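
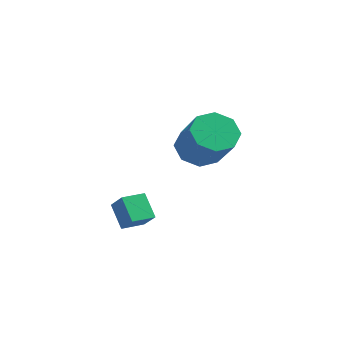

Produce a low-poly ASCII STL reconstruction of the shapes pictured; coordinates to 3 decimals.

solid 
facet normal -0.646 0.329 -0.689
outer loop
vertex -2.673 1.454 -2.103
vertex -3.446 1.285 -1.459
vertex -2.832 2.075 -1.657
endloop
endfacet
facet normal 0.735 0.509 -0.447
outer loop
vertex -2.673 1.454 -2.103
vertex -2.832 2.075 -1.657
vertex -1.322 0.765 -0.666
endloop
endfacet
facet normal 0.735 0.510 -0.447
outer loop
vertex -1.322 0.765 -0.666
vertex -2.832 2.075 -1.657
vertex -1.48 1.385 -0.219
endloop
endfacet
facet normal 0.647 -0.331 0.687
outer loop
vertex -1.322 0.765 -0.666
vertex -1.48 1.385 -0.219
vertex -2.094 0.595 -0.021
endloop
endfacet
facet normal -0.647 0.331 -0.687
outer loop
vertex -2.832 2.075 -1.657
vertex -3.446 1.285 -1.459
vertex -3.349 2.233 -1.094
endloop
endfacet
facet normal 0.377 0.922 0.088
outer loop
vertex -2.832 2.075 -1.657
vertex -3.349 2.233 -1.094
vertex -1.48 1.385 -0.219
endloop
endfacet
facet normal 0.377 0.922 0.088
outer loop
vertex -1.48 1.385 -0.219
vertex -3.349 2.233 -1.094
vertex -1.998 1.543 0.343
endloop
endfacet
facet normal 0.646 -0.330 0.688
outer loop
vertex -1.48 1.385 -0.219
vertex -1.998 1.543 0.343
vertex -2.094 0.595 -0.021
endloop
endfacet
facet normal -0.646 0.331 -0.688
outer loop
vertex -3.349 2.233 -1.094
vertex -3.446 1.285 -1.459
vertex -3.924 1.835 -0.745
endloop
endfacet
facet normal -0.203 0.795 0.572
outer loop
vertex -3.349 2.233 -1.094
vertex -3.924 1.835 -0.745
vertex -1.998 1.543 0.343
endloop
endfacet
facet normal -0.202 0.795 0.572
outer loop
vertex -1.998 1.543 0.343
vertex -3.924 1.835 -0.745
vertex -2.572 1.146 0.692
endloop
endfacet
facet normal 0.646 -0.330 0.688
outer loop
vertex -1.998 1.543 0.343
vertex -2.572 1.146 0.692
vertex -2.094 0.595 -0.021
endloop
endfacet
facet normal -0.647 0.330 -0.687
outer loop
vertex -3.924 1.835 -0.745
vertex -3.446 1.285 -1.459
vertex -4.218 1.115 -0.814
endloop
endfacet
facet normal -0.663 0.202 0.721
outer loop
vertex -3.924 1.835 -0.745
vertex -4.218 1.115 -0.814
vertex -2.572 1.146 0.692
endloop
endfacet
facet normal -0.663 0.203 0.721
outer loop
vertex -2.572 1.146 0.692
vertex -4.218 1.115 -0.814
vertex -2.867 0.426 0.623
endloop
endfacet
facet normal 0.646 -0.331 0.688
outer loop
vertex -2.572 1.146 0.692
vertex -2.867 0.426 0.623
vertex -2.094 0.595 -0.021
endloop
endfacet
facet normal -0.647 0.331 -0.687
outer loop
vertex -4.218 1.115 -0.814
vertex -3.446 1.285 -1.459
vertex -4.06 0.495 -1.261
endloop
endfacet
facet normal -0.735 -0.510 0.447
outer loop
vertex -4.218 1.115 -0.814
vertex -4.06 0.495 -1.261
vertex -2.867 0.426 0.623
endloop
endfacet
facet normal -0.735 -0.509 0.447
outer loop
vertex -2.867 0.426 0.623
vertex -4.06 0.495 -1.261
vertex -2.708 -0.195 0.177
endloop
endfacet
facet normal 0.646 -0.329 0.689
outer loop
vertex -2.867 0.426 0.623
vertex -2.708 -0.195 0.177
vertex -2.094 0.595 -0.021
endloop
endfacet
facet normal -0.646 0.330 -0.688
outer loop
vertex -4.06 0.495 -1.261
vertex -3.446 1.285 -1.459
vertex -3.542 0.337 -1.823
endloop
endfacet
facet normal -0.377 -0.922 -0.088
outer loop
vertex -4.06 0.495 -1.261
vertex -3.542 0.337 -1.823
vertex -2.708 -0.195 0.177
endloop
endfacet
facet normal -0.377 -0.922 -0.088
outer loop
vertex -2.708 -0.195 0.177
vertex -3.542 0.337 -1.823
vertex -2.191 -0.353 -0.386
endloop
endfacet
facet normal 0.647 -0.331 0.687
outer loop
vertex -2.708 -0.195 0.177
vertex -2.191 -0.353 -0.386
vertex -2.094 0.595 -0.021
endloop
endfacet
facet normal -0.646 0.330 -0.688
outer loop
vertex -3.542 0.337 -1.823
vertex -3.446 1.285 -1.459
vertex -2.968 0.734 -2.172
endloop
endfacet
facet normal 0.202 -0.795 -0.572
outer loop
vertex -3.542 0.337 -1.823
vertex -2.968 0.734 -2.172
vertex -2.191 -0.353 -0.386
endloop
endfacet
facet normal 0.203 -0.795 -0.572
outer loop
vertex -2.191 -0.353 -0.386
vertex -2.968 0.734 -2.172
vertex -1.616 0.045 -0.735
endloop
endfacet
facet normal 0.646 -0.331 0.688
outer loop
vertex -2.191 -0.353 -0.386
vertex -1.616 0.045 -0.735
vertex -2.094 0.595 -0.021
endloop
endfacet
facet normal -0.646 0.331 -0.688
outer loop
vertex -2.968 0.734 -2.172
vertex -3.446 1.285 -1.459
vertex -2.673 1.454 -2.103
endloop
endfacet
facet normal 0.663 -0.203 -0.721
outer loop
vertex -2.968 0.734 -2.172
vertex -2.673 1.454 -2.103
vertex -1.616 0.045 -0.735
endloop
endfacet
facet normal 0.663 -0.202 -0.721
outer loop
vertex -1.616 0.045 -0.735
vertex -2.673 1.454 -2.103
vertex -1.322 0.765 -0.666
endloop
endfacet
facet normal 0.647 -0.330 0.687
outer loop
vertex -1.616 0.045 -0.735
vertex -1.322 0.765 -0.666
vertex -2.094 0.595 -0.021
endloop
endfacet
facet normal -0.622 0.233 0.747
outer loop
vertex -2.949 -3.754 -2.173
vertex -2.627 -2.85 -2.187
vertex -3.72 -3.49 -2.897
endloop
endfacet
facet normal -0.336 -0.942 0.014
outer loop
vertex -2.973 -3.77 -3.793
vertex -2.949 -3.754 -2.173
vertex -3.72 -3.49 -2.897
endloop
endfacet
facet normal -0.622 0.234 0.747
outer loop
vertex -3.72 -3.49 -2.897
vertex -2.627 -2.85 -2.187
vertex -3.397 -2.586 -2.911
endloop
endfacet
facet normal -0.707 0.242 -0.665
outer loop
vertex -3.397 -2.586 -2.911
vertex -2.973 -3.77 -3.793
vertex -3.72 -3.49 -2.897
endloop
endfacet
facet normal 0.707 -0.241 0.665
outer loop
vertex -2.949 -3.754 -2.173
vertex -1.88 -3.13 -3.083
vertex -2.627 -2.85 -2.187
endloop
endfacet
facet normal -0.336 -0.942 0.014
outer loop
vertex -2.203 -4.034 -3.069
vertex -2.949 -3.754 -2.173
vertex -2.973 -3.77 -3.793
endloop
endfacet
facet normal 0.707 -0.242 0.664
outer loop
vertex -2.203 -4.034 -3.069
vertex -1.88 -3.13 -3.083
vertex -2.949 -3.754 -2.173
endloop
endfacet
facet normal 0.336 0.942 -0.014
outer loop
vertex -2.627 -2.85 -2.187
vertex -1.88 -3.13 -3.083
vertex -3.397 -2.586 -2.911
endloop
endfacet
facet normal -0.707 0.242 -0.664
outer loop
vertex -2.651 -2.866 -3.807
vertex -2.973 -3.77 -3.793
vertex -3.397 -2.586 -2.911
endloop
endfacet
facet normal 0.336 0.942 -0.014
outer loop
vertex -3.397 -2.586 -2.911
vertex -1.88 -3.13 -3.083
vertex -2.651 -2.866 -3.807
endloop
endfacet
facet normal 0.622 -0.233 -0.747
outer loop
vertex -2.651 -2.866 -3.807
vertex -2.203 -4.034 -3.069
vertex -2.973 -3.77 -3.793
endloop
endfacet
facet normal 0.622 -0.234 -0.747
outer loop
vertex -1.88 -3.13 -3.083
vertex -2.203 -4.034 -3.069
vertex -2.651 -2.866 -3.807
endloop
endfacet

endsolid


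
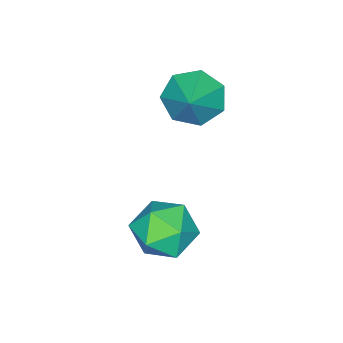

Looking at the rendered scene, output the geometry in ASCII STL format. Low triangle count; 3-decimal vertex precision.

solid 
facet normal -0.713 -0.390 -0.583
outer loop
vertex 1.6 2.264 3.591
vertex 1.193 2.952 3.629
vertex 1.748 2.73 3.098
endloop
endfacet
facet normal 0.943 -0.332 -0.031
outer loop
vertex 1.6 2.264 3.591
vertex 1.748 2.73 3.098
vertex 2.027 3.408 4.311
endloop
endfacet
facet normal -0.713 -0.390 -0.583
outer loop
vertex 1.748 2.73 3.098
vertex 1.193 2.952 3.629
vertex 1.478 3.363 3.005
endloop
endfacet
facet normal 0.871 0.316 -0.377
outer loop
vertex 1.748 2.73 3.098
vertex 1.478 3.363 3.005
vertex 2.027 3.408 4.311
endloop
endfacet
facet normal -0.713 -0.390 -0.583
outer loop
vertex 1.478 3.363 3.005
vertex 1.193 2.952 3.629
vertex 0.993 3.686 3.382
endloop
endfacet
facet normal 0.424 0.881 -0.209
outer loop
vertex 1.478 3.363 3.005
vertex 0.993 3.686 3.382
vertex 2.027 3.408 4.311
endloop
endfacet
facet normal -0.713 -0.390 -0.582
outer loop
vertex 0.993 3.686 3.382
vertex 1.193 2.952 3.629
vertex 0.659 3.457 3.945
endloop
endfacet
facet normal -0.059 0.936 0.346
outer loop
vertex 0.993 3.686 3.382
vertex 0.659 3.457 3.945
vertex 2.027 3.408 4.311
endloop
endfacet
facet normal -0.713 -0.389 -0.583
outer loop
vertex 0.659 3.457 3.945
vertex 1.193 2.952 3.629
vertex 0.726 2.847 4.27
endloop
endfacet
facet normal -0.217 0.440 0.871
outer loop
vertex 0.659 3.457 3.945
vertex 0.726 2.847 4.27
vertex 2.027 3.408 4.311
endloop
endfacet
facet normal -0.713 -0.390 -0.583
outer loop
vertex 0.726 2.847 4.27
vertex 1.193 2.952 3.629
vertex 1.145 2.316 4.113
endloop
endfacet
facet normal 0.069 -0.232 0.970
outer loop
vertex 0.726 2.847 4.27
vertex 1.145 2.316 4.113
vertex 2.027 3.408 4.311
endloop
endfacet
facet normal -0.713 -0.390 -0.583
outer loop
vertex 1.145 2.316 4.113
vertex 1.193 2.952 3.629
vertex 1.6 2.264 3.591
endloop
endfacet
facet normal 0.586 -0.577 0.569
outer loop
vertex 1.145 2.316 4.113
vertex 1.6 2.264 3.591
vertex 2.027 3.408 4.311
endloop
endfacet
facet normal -0.885 0.424 0.190
outer loop
vertex 3.317 4.609 1.117
vertex 2.928 3.832 1.04
vertex 3.222 4.098 1.817
endloop
endfacet
facet normal -0.359 0.776 0.518
outer loop
vertex 3.317 4.609 1.117
vertex 3.222 4.098 1.817
vertex 3.97 4.529 1.69
endloop
endfacet
facet normal 0.104 0.994 0.021
outer loop
vertex 3.317 4.609 1.117
vertex 3.97 4.529 1.69
vertex 4.139 4.529 0.834
endloop
endfacet
facet normal -0.136 0.777 -0.615
outer loop
vertex 3.317 4.609 1.117
vertex 4.139 4.529 0.834
vertex 3.495 4.098 0.432
endloop
endfacet
facet normal -0.747 0.425 -0.511
outer loop
vertex 3.317 4.609 1.117
vertex 3.495 4.098 0.432
vertex 2.928 3.832 1.04
endloop
endfacet
facet normal -0.022 0.318 0.948
outer loop
vertex 3.97 4.529 1.69
vertex 3.222 4.098 1.817
vertex 3.985 3.702 1.968
endloop
endfacet
facet normal -0.873 -0.252 0.417
outer loop
vertex 3.222 4.098 1.817
vertex 2.928 3.832 1.04
vertex 3.341 3.271 1.566
endloop
endfacet
facet normal -0.650 -0.253 -0.717
outer loop
vertex 2.928 3.832 1.04
vertex 3.495 4.098 0.432
vertex 3.51 3.271 0.71
endloop
endfacet
facet normal 0.340 0.318 -0.885
outer loop
vertex 3.495 4.098 0.432
vertex 4.139 4.529 0.834
vertex 4.258 3.702 0.583
endloop
endfacet
facet normal 0.728 0.671 0.144
outer loop
vertex 4.139 4.529 0.834
vertex 3.97 4.529 1.69
vertex 4.552 3.968 1.36
endloop
endfacet
facet normal 0.136 -0.777 0.615
outer loop
vertex 4.163 3.191 1.283
vertex 3.985 3.702 1.968
vertex 3.341 3.271 1.566
endloop
endfacet
facet normal -0.104 -0.994 -0.021
outer loop
vertex 4.163 3.191 1.283
vertex 3.341 3.271 1.566
vertex 3.51 3.271 0.71
endloop
endfacet
facet normal 0.359 -0.776 -0.518
outer loop
vertex 4.163 3.191 1.283
vertex 3.51 3.271 0.71
vertex 4.258 3.702 0.583
endloop
endfacet
facet normal 0.885 -0.424 -0.190
outer loop
vertex 4.163 3.191 1.283
vertex 4.258 3.702 0.583
vertex 4.552 3.968 1.36
endloop
endfacet
facet normal 0.747 -0.425 0.511
outer loop
vertex 4.163 3.191 1.283
vertex 4.552 3.968 1.36
vertex 3.985 3.702 1.968
endloop
endfacet
facet normal -0.340 -0.318 0.885
outer loop
vertex 3.341 3.271 1.566
vertex 3.985 3.702 1.968
vertex 3.222 4.098 1.817
endloop
endfacet
facet normal -0.728 -0.671 -0.144
outer loop
vertex 3.51 3.271 0.71
vertex 3.341 3.271 1.566
vertex 2.928 3.832 1.04
endloop
endfacet
facet normal 0.022 -0.318 -0.948
outer loop
vertex 4.258 3.702 0.583
vertex 3.51 3.271 0.71
vertex 3.495 4.098 0.432
endloop
endfacet
facet normal 0.873 0.252 -0.417
outer loop
vertex 4.552 3.968 1.36
vertex 4.258 3.702 0.583
vertex 4.139 4.529 0.834
endloop
endfacet
facet normal 0.650 0.253 0.717
outer loop
vertex 3.985 3.702 1.968
vertex 4.552 3.968 1.36
vertex 3.97 4.529 1.69
endloop
endfacet

endsolid


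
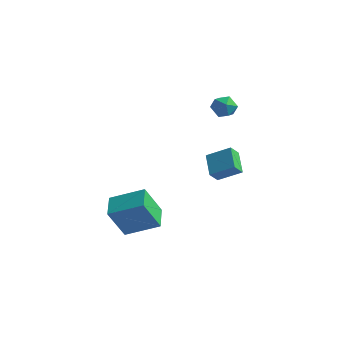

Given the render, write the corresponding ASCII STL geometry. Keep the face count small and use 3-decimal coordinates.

solid 
facet normal -0.794 -0.373 -0.480
outer loop
vertex -1.711 2.189 -0.64
vertex -1.624 2.829 -1.281
vertex -0.751 1.221 -1.477
endloop
endfacet
facet normal -0.095 -0.703 0.705
outer loop
vertex 0.504 1.811 -0.719
vertex -1.711 2.189 -0.64
vertex -0.751 1.221 -1.477
endloop
endfacet
facet normal -0.794 -0.373 -0.480
outer loop
vertex -0.751 1.221 -1.477
vertex -1.624 2.829 -1.281
vertex -0.664 1.861 -2.118
endloop
endfacet
facet normal 0.600 -0.605 -0.523
outer loop
vertex -0.664 1.861 -2.118
vertex 0.504 1.811 -0.719
vertex -0.751 1.221 -1.477
endloop
endfacet
facet normal -0.600 0.605 0.523
outer loop
vertex -1.711 2.189 -0.64
vertex -0.369 3.419 -0.523
vertex -1.624 2.829 -1.281
endloop
endfacet
facet normal -0.095 -0.703 0.705
outer loop
vertex -0.456 2.779 0.118
vertex -1.711 2.189 -0.64
vertex 0.504 1.811 -0.719
endloop
endfacet
facet normal -0.600 0.605 0.523
outer loop
vertex -0.456 2.779 0.118
vertex -0.369 3.419 -0.523
vertex -1.711 2.189 -0.64
endloop
endfacet
facet normal 0.095 0.703 -0.705
outer loop
vertex -1.624 2.829 -1.281
vertex -0.369 3.419 -0.523
vertex -0.664 1.861 -2.118
endloop
endfacet
facet normal 0.600 -0.605 -0.523
outer loop
vertex 0.591 2.451 -1.36
vertex 0.504 1.811 -0.719
vertex -0.664 1.861 -2.118
endloop
endfacet
facet normal 0.095 0.703 -0.705
outer loop
vertex -0.664 1.861 -2.118
vertex -0.369 3.419 -0.523
vertex 0.591 2.451 -1.36
endloop
endfacet
facet normal 0.794 0.373 0.480
outer loop
vertex 0.591 2.451 -1.36
vertex -0.456 2.779 0.118
vertex 0.504 1.811 -0.719
endloop
endfacet
facet normal 0.794 0.373 0.480
outer loop
vertex -0.369 3.419 -0.523
vertex -0.456 2.779 0.118
vertex 0.591 2.451 -1.36
endloop
endfacet
facet normal -0.811 -0.432 -0.394
outer loop
vertex -3.91 -3.776 -3.422
vertex -4.784 -2.536 -2.984
vertex -3.499 -2.814 -5.324
endloop
endfacet
facet normal 0.554 -0.785 -0.277
outer loop
vertex -1.756 -1.884 -4.476
vertex -3.91 -3.776 -3.422
vertex -3.499 -2.814 -5.324
endloop
endfacet
facet normal -0.811 -0.433 -0.394
outer loop
vertex -3.499 -2.814 -5.324
vertex -4.784 -2.536 -2.984
vertex -4.374 -1.574 -4.885
endloop
endfacet
facet normal 0.189 0.444 -0.876
outer loop
vertex -4.374 -1.574 -4.885
vertex -1.756 -1.884 -4.476
vertex -3.499 -2.814 -5.324
endloop
endfacet
facet normal -0.190 -0.443 0.876
outer loop
vertex -3.91 -3.776 -3.422
vertex -3.041 -1.606 -2.136
vertex -4.784 -2.536 -2.984
endloop
endfacet
facet normal 0.554 -0.785 -0.278
outer loop
vertex -2.166 -2.846 -2.575
vertex -3.91 -3.776 -3.422
vertex -1.756 -1.884 -4.476
endloop
endfacet
facet normal -0.189 -0.444 0.876
outer loop
vertex -2.166 -2.846 -2.575
vertex -3.041 -1.606 -2.136
vertex -3.91 -3.776 -3.422
endloop
endfacet
facet normal -0.554 0.785 0.278
outer loop
vertex -4.784 -2.536 -2.984
vertex -3.041 -1.606 -2.136
vertex -4.374 -1.574 -4.885
endloop
endfacet
facet normal 0.189 0.443 -0.876
outer loop
vertex -2.63 -0.644 -4.038
vertex -1.756 -1.884 -4.476
vertex -4.374 -1.574 -4.885
endloop
endfacet
facet normal -0.554 0.785 0.278
outer loop
vertex -4.374 -1.574 -4.885
vertex -3.041 -1.606 -2.136
vertex -2.63 -0.644 -4.038
endloop
endfacet
facet normal 0.811 0.433 0.394
outer loop
vertex -2.63 -0.644 -4.038
vertex -2.166 -2.846 -2.575
vertex -1.756 -1.884 -4.476
endloop
endfacet
facet normal 0.811 0.433 0.394
outer loop
vertex -3.041 -1.606 -2.136
vertex -2.166 -2.846 -2.575
vertex -2.63 -0.644 -4.038
endloop
endfacet
facet normal -0.943 0.315 -0.109
outer loop
vertex -1.497 3.373 2.624
vertex -1.776 2.651 2.953
vertex -1.615 3.307 3.455
endloop
endfacet
facet normal -0.502 0.865 -0.003
outer loop
vertex -1.497 3.373 2.624
vertex -1.615 3.307 3.455
vertex -0.934 3.701 3.157
endloop
endfacet
facet normal -0.008 0.855 -0.518
outer loop
vertex -1.497 3.373 2.624
vertex -0.934 3.701 3.157
vertex -0.674 3.288 2.471
endloop
endfacet
facet normal -0.145 0.298 -0.944
outer loop
vertex -1.497 3.373 2.624
vertex -0.674 3.288 2.471
vertex -1.195 2.639 2.346
endloop
endfacet
facet normal -0.722 -0.036 -0.691
outer loop
vertex -1.497 3.373 2.624
vertex -1.195 2.639 2.346
vertex -1.776 2.651 2.953
endloop
endfacet
facet normal -0.170 0.764 0.623
outer loop
vertex -0.934 3.701 3.157
vertex -1.615 3.307 3.455
vertex -0.865 3.181 3.814
endloop
endfacet
facet normal -0.885 -0.126 0.448
outer loop
vertex -1.615 3.307 3.455
vertex -1.776 2.651 2.953
vertex -1.386 2.532 3.689
endloop
endfacet
facet normal -0.528 -0.692 -0.492
outer loop
vertex -1.776 2.651 2.953
vertex -1.195 2.639 2.346
vertex -1.126 2.119 3.003
endloop
endfacet
facet normal 0.406 -0.152 -0.901
outer loop
vertex -1.195 2.639 2.346
vertex -0.674 3.288 2.471
vertex -0.445 2.513 2.705
endloop
endfacet
facet normal 0.629 0.748 -0.212
outer loop
vertex -0.674 3.288 2.471
vertex -0.934 3.701 3.157
vertex -0.284 3.169 3.207
endloop
endfacet
facet normal 0.145 -0.298 0.944
outer loop
vertex -0.563 2.447 3.536
vertex -0.865 3.181 3.814
vertex -1.386 2.532 3.689
endloop
endfacet
facet normal 0.008 -0.855 0.518
outer loop
vertex -0.563 2.447 3.536
vertex -1.386 2.532 3.689
vertex -1.126 2.119 3.003
endloop
endfacet
facet normal 0.502 -0.865 0.003
outer loop
vertex -0.563 2.447 3.536
vertex -1.126 2.119 3.003
vertex -0.445 2.513 2.705
endloop
endfacet
facet normal 0.943 -0.315 0.109
outer loop
vertex -0.563 2.447 3.536
vertex -0.445 2.513 2.705
vertex -0.284 3.169 3.207
endloop
endfacet
facet normal 0.722 0.036 0.691
outer loop
vertex -0.563 2.447 3.536
vertex -0.284 3.169 3.207
vertex -0.865 3.181 3.814
endloop
endfacet
facet normal -0.406 0.152 0.901
outer loop
vertex -1.386 2.532 3.689
vertex -0.865 3.181 3.814
vertex -1.615 3.307 3.455
endloop
endfacet
facet normal -0.629 -0.748 0.212
outer loop
vertex -1.126 2.119 3.003
vertex -1.386 2.532 3.689
vertex -1.776 2.651 2.953
endloop
endfacet
facet normal 0.170 -0.764 -0.623
outer loop
vertex -0.445 2.513 2.705
vertex -1.126 2.119 3.003
vertex -1.195 2.639 2.346
endloop
endfacet
facet normal 0.885 0.126 -0.448
outer loop
vertex -0.284 3.169 3.207
vertex -0.445 2.513 2.705
vertex -0.674 3.288 2.471
endloop
endfacet
facet normal 0.528 0.692 0.492
outer loop
vertex -0.865 3.181 3.814
vertex -0.284 3.169 3.207
vertex -0.934 3.701 3.157
endloop
endfacet

endsolid


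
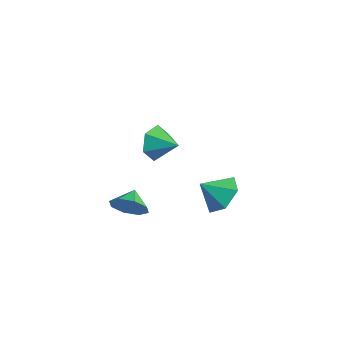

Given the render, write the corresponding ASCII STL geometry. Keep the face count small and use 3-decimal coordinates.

solid 
facet normal -0.905 -0.283 -0.318
outer loop
vertex 2.716 -1.421 0.908
vertex 2.333 -1.024 1.645
vertex 2.453 -0.54 0.871
endloop
endfacet
facet normal 0.757 0.200 -0.623
outer loop
vertex 2.716 -1.421 0.908
vertex 2.453 -0.54 0.871
vertex 3.447 -0.676 2.035
endloop
endfacet
facet normal -0.905 -0.283 -0.317
outer loop
vertex 2.453 -0.54 0.871
vertex 2.333 -1.024 1.645
vertex 2.071 -0.143 1.608
endloop
endfacet
facet normal 0.417 0.873 -0.254
outer loop
vertex 2.453 -0.54 0.871
vertex 2.071 -0.143 1.608
vertex 3.447 -0.676 2.035
endloop
endfacet
facet normal -0.905 -0.283 -0.317
outer loop
vertex 2.071 -0.143 1.608
vertex 2.333 -1.024 1.645
vertex 1.951 -0.626 2.381
endloop
endfacet
facet normal 0.153 0.827 0.541
outer loop
vertex 2.071 -0.143 1.608
vertex 1.951 -0.626 2.381
vertex 3.447 -0.676 2.035
endloop
endfacet
facet normal -0.905 -0.283 -0.317
outer loop
vertex 1.951 -0.626 2.381
vertex 2.333 -1.024 1.645
vertex 2.213 -1.507 2.418
endloop
endfacet
facet normal 0.227 0.108 0.968
outer loop
vertex 1.951 -0.626 2.381
vertex 2.213 -1.507 2.418
vertex 3.447 -0.676 2.035
endloop
endfacet
facet normal -0.905 -0.283 -0.317
outer loop
vertex 2.213 -1.507 2.418
vertex 2.333 -1.024 1.645
vertex 2.595 -1.905 1.682
endloop
endfacet
facet normal 0.567 -0.565 0.600
outer loop
vertex 2.213 -1.507 2.418
vertex 2.595 -1.905 1.682
vertex 3.447 -0.676 2.035
endloop
endfacet
facet normal -0.905 -0.282 -0.318
outer loop
vertex 2.595 -1.905 1.682
vertex 2.333 -1.024 1.645
vertex 2.716 -1.421 0.908
endloop
endfacet
facet normal 0.831 -0.520 -0.195
outer loop
vertex 2.595 -1.905 1.682
vertex 2.716 -1.421 0.908
vertex 3.447 -0.676 2.035
endloop
endfacet
facet normal 0.392 0.640 -0.661
outer loop
vertex 3.654 2.448 -2.559
vertex 2.879 2.192 -3.266
vertex 2.728 3.004 -2.57
endloop
endfacet
facet normal 0.046 0.096 0.994
outer loop
vertex 3.654 2.448 -2.559
vertex 2.728 3.004 -2.57
vertex 2.361 1.348 -2.394
endloop
endfacet
facet normal 0.392 0.640 -0.661
outer loop
vertex 2.728 3.004 -2.57
vertex 2.879 2.192 -3.266
vertex 1.953 2.748 -3.277
endloop
endfacet
facet normal -0.696 0.227 0.681
outer loop
vertex 2.728 3.004 -2.57
vertex 1.953 2.748 -3.277
vertex 2.361 1.348 -2.394
endloop
endfacet
facet normal 0.392 0.640 -0.661
outer loop
vertex 1.953 2.748 -3.277
vertex 2.879 2.192 -3.266
vertex 2.104 1.936 -3.974
endloop
endfacet
facet normal -0.969 -0.239 0.069
outer loop
vertex 1.953 2.748 -3.277
vertex 2.104 1.936 -3.974
vertex 2.361 1.348 -2.394
endloop
endfacet
facet normal 0.392 0.641 -0.660
outer loop
vertex 2.104 1.936 -3.974
vertex 2.879 2.192 -3.266
vertex 3.03 1.381 -3.963
endloop
endfacet
facet normal -0.498 -0.836 -0.230
outer loop
vertex 2.104 1.936 -3.974
vertex 3.03 1.381 -3.963
vertex 2.361 1.348 -2.394
endloop
endfacet
facet normal 0.392 0.641 -0.660
outer loop
vertex 3.03 1.381 -3.963
vertex 2.879 2.192 -3.266
vertex 3.805 1.637 -3.255
endloop
endfacet
facet normal 0.243 -0.966 0.083
outer loop
vertex 3.03 1.381 -3.963
vertex 3.805 1.637 -3.255
vertex 2.361 1.348 -2.394
endloop
endfacet
facet normal 0.392 0.640 -0.661
outer loop
vertex 3.805 1.637 -3.255
vertex 2.879 2.192 -3.266
vertex 3.654 2.448 -2.559
endloop
endfacet
facet normal 0.515 -0.501 0.696
outer loop
vertex 3.805 1.637 -3.255
vertex 3.654 2.448 -2.559
vertex 2.361 1.348 -2.394
endloop
endfacet
facet normal 0.545 -0.735 -0.404
outer loop
vertex 0.883 -1.125 -3.306
vertex 0.378 -1.065 -4.096
vertex 1.163 -0.659 -3.776
endloop
endfacet
facet normal 0.212 0.628 0.749
outer loop
vertex 0.883 -1.125 -3.306
vertex 1.163 -0.659 -3.776
vertex -0.178 -0.315 -3.684
endloop
endfacet
facet normal 0.545 -0.735 -0.404
outer loop
vertex 1.163 -0.659 -3.776
vertex 0.378 -1.065 -4.096
vertex 0.983 -0.431 -4.434
endloop
endfacet
facet normal 0.257 0.933 0.253
outer loop
vertex 1.163 -0.659 -3.776
vertex 0.983 -0.431 -4.434
vertex -0.178 -0.315 -3.684
endloop
endfacet
facet normal 0.545 -0.735 -0.404
outer loop
vertex 0.983 -0.431 -4.434
vertex 0.378 -1.065 -4.096
vertex 0.449 -0.574 -4.894
endloop
endfacet
facet normal -0.056 0.970 -0.237
outer loop
vertex 0.983 -0.431 -4.434
vertex 0.449 -0.574 -4.894
vertex -0.178 -0.315 -3.684
endloop
endfacet
facet normal 0.544 -0.735 -0.404
outer loop
vertex 0.449 -0.574 -4.894
vertex 0.378 -1.065 -4.096
vertex -0.127 -1.005 -4.886
endloop
endfacet
facet normal -0.543 0.718 -0.435
outer loop
vertex 0.449 -0.574 -4.894
vertex -0.127 -1.005 -4.886
vertex -0.178 -0.315 -3.684
endloop
endfacet
facet normal 0.544 -0.735 -0.404
outer loop
vertex -0.127 -1.005 -4.886
vertex 0.378 -1.065 -4.096
vertex -0.408 -1.471 -4.416
endloop
endfacet
facet normal -0.918 0.326 -0.226
outer loop
vertex -0.127 -1.005 -4.886
vertex -0.408 -1.471 -4.416
vertex -0.178 -0.315 -3.684
endloop
endfacet
facet normal 0.544 -0.735 -0.404
outer loop
vertex -0.408 -1.471 -4.416
vertex 0.378 -1.065 -4.096
vertex -0.228 -1.699 -3.758
endloop
endfacet
facet normal -0.963 0.020 0.270
outer loop
vertex -0.408 -1.471 -4.416
vertex -0.228 -1.699 -3.758
vertex -0.178 -0.315 -3.684
endloop
endfacet
facet normal 0.544 -0.735 -0.404
outer loop
vertex -0.228 -1.699 -3.758
vertex 0.378 -1.065 -4.096
vertex 0.307 -1.556 -3.298
endloop
endfacet
facet normal -0.649 -0.017 0.760
outer loop
vertex -0.228 -1.699 -3.758
vertex 0.307 -1.556 -3.298
vertex -0.178 -0.315 -3.684
endloop
endfacet
facet normal 0.544 -0.735 -0.404
outer loop
vertex 0.307 -1.556 -3.298
vertex 0.378 -1.065 -4.096
vertex 0.883 -1.125 -3.306
endloop
endfacet
facet normal -0.162 0.235 0.958
outer loop
vertex 0.307 -1.556 -3.298
vertex 0.883 -1.125 -3.306
vertex -0.178 -0.315 -3.684
endloop
endfacet

endsolid


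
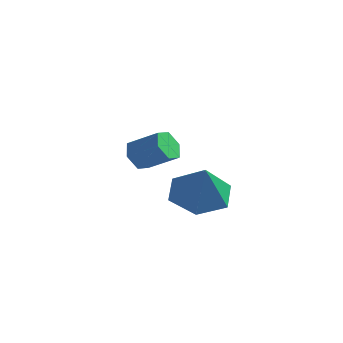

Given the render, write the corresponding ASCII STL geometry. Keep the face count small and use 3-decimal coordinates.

solid 
facet normal -0.369 0.380 -0.848
outer loop
vertex 3.444 -2.992 -1.657
vertex 2.447 -3.038 -1.244
vertex 3.048 -2.151 -1.108
endloop
endfacet
facet normal 0.923 0.237 0.303
outer loop
vertex 3.444 -2.992 -1.657
vertex 3.048 -2.151 -1.108
vertex 3.033 -3.642 0.104
endloop
endfacet
facet normal -0.369 0.380 -0.848
outer loop
vertex 3.048 -2.151 -1.108
vertex 2.447 -3.038 -1.244
vertex 2.051 -2.197 -0.695
endloop
endfacet
facet normal 0.281 0.604 0.746
outer loop
vertex 3.048 -2.151 -1.108
vertex 2.051 -2.197 -0.695
vertex 3.033 -3.642 0.104
endloop
endfacet
facet normal -0.368 0.380 -0.848
outer loop
vertex 2.051 -2.197 -0.695
vertex 2.447 -3.038 -1.244
vertex 1.45 -3.084 -0.832
endloop
endfacet
facet normal -0.455 0.174 0.873
outer loop
vertex 2.051 -2.197 -0.695
vertex 1.45 -3.084 -0.832
vertex 3.033 -3.642 0.104
endloop
endfacet
facet normal -0.368 0.380 -0.848
outer loop
vertex 1.45 -3.084 -0.832
vertex 2.447 -3.038 -1.244
vertex 1.846 -3.925 -1.381
endloop
endfacet
facet normal -0.549 -0.623 0.558
outer loop
vertex 1.45 -3.084 -0.832
vertex 1.846 -3.925 -1.381
vertex 3.033 -3.642 0.104
endloop
endfacet
facet normal -0.369 0.381 -0.848
outer loop
vertex 1.846 -3.925 -1.381
vertex 2.447 -3.038 -1.244
vertex 2.843 -3.879 -1.794
endloop
endfacet
facet normal 0.093 -0.989 0.114
outer loop
vertex 1.846 -3.925 -1.381
vertex 2.843 -3.879 -1.794
vertex 3.033 -3.642 0.104
endloop
endfacet
facet normal -0.369 0.381 -0.848
outer loop
vertex 2.843 -3.879 -1.794
vertex 2.447 -3.038 -1.244
vertex 3.444 -2.992 -1.657
endloop
endfacet
facet normal 0.829 -0.559 -0.013
outer loop
vertex 2.843 -3.879 -1.794
vertex 3.444 -2.992 -1.657
vertex 3.033 -3.642 0.104
endloop
endfacet
facet normal -0.853 -0.135 -0.504
outer loop
vertex -1.4 -0.848 -1.792
vertex -1.707 -0.389 -1.395
vertex -1.4 -0.191 -1.968
endloop
endfacet
facet normal 0.522 -0.221 -0.824
outer loop
vertex -1.4 -0.848 -1.792
vertex -1.4 -0.191 -1.968
vertex -0.266 -0.669 -1.122
endloop
endfacet
facet normal 0.521 -0.222 -0.824
outer loop
vertex -0.266 -0.669 -1.122
vertex -1.4 -0.191 -1.968
vertex -0.265 -0.012 -1.298
endloop
endfacet
facet normal 0.853 0.134 0.505
outer loop
vertex -0.266 -0.669 -1.122
vertex -0.265 -0.012 -1.298
vertex -0.573 -0.211 -0.725
endloop
endfacet
facet normal -0.853 -0.135 -0.504
outer loop
vertex -1.4 -0.191 -1.968
vertex -1.707 -0.389 -1.395
vertex -1.707 0.267 -1.571
endloop
endfacet
facet normal 0.261 0.726 -0.636
outer loop
vertex -1.4 -0.191 -1.968
vertex -1.707 0.267 -1.571
vertex -0.265 -0.012 -1.298
endloop
endfacet
facet normal 0.261 0.726 -0.636
outer loop
vertex -0.265 -0.012 -1.298
vertex -1.707 0.267 -1.571
vertex -0.572 0.446 -0.901
endloop
endfacet
facet normal 0.853 0.134 0.505
outer loop
vertex -0.265 -0.012 -1.298
vertex -0.572 0.446 -0.901
vertex -0.573 -0.211 -0.725
endloop
endfacet
facet normal -0.853 -0.135 -0.504
outer loop
vertex -1.707 0.267 -1.571
vertex -1.707 -0.389 -1.395
vertex -2.014 0.069 -0.998
endloop
endfacet
facet normal -0.260 0.947 0.188
outer loop
vertex -1.707 0.267 -1.571
vertex -2.014 0.069 -0.998
vertex -0.572 0.446 -0.901
endloop
endfacet
facet normal -0.260 0.947 0.187
outer loop
vertex -0.572 0.446 -0.901
vertex -2.014 0.069 -0.998
vertex -0.88 0.248 -0.328
endloop
endfacet
facet normal 0.853 0.134 0.505
outer loop
vertex -0.572 0.446 -0.901
vertex -0.88 0.248 -0.328
vertex -0.573 -0.211 -0.725
endloop
endfacet
facet normal -0.853 -0.134 -0.505
outer loop
vertex -2.014 0.069 -0.998
vertex -1.707 -0.389 -1.395
vertex -2.015 -0.588 -0.822
endloop
endfacet
facet normal -0.522 0.221 0.824
outer loop
vertex -2.014 0.069 -0.998
vertex -2.015 -0.588 -0.822
vertex -0.88 0.248 -0.328
endloop
endfacet
facet normal -0.521 0.221 0.824
outer loop
vertex -0.88 0.248 -0.328
vertex -2.015 -0.588 -0.822
vertex -0.88 -0.409 -0.152
endloop
endfacet
facet normal 0.853 0.135 0.504
outer loop
vertex -0.88 0.248 -0.328
vertex -0.88 -0.409 -0.152
vertex -0.573 -0.211 -0.725
endloop
endfacet
facet normal -0.853 -0.134 -0.505
outer loop
vertex -2.015 -0.588 -0.822
vertex -1.707 -0.389 -1.395
vertex -1.708 -1.046 -1.219
endloop
endfacet
facet normal -0.261 -0.726 0.636
outer loop
vertex -2.015 -0.588 -0.822
vertex -1.708 -1.046 -1.219
vertex -0.88 -0.409 -0.152
endloop
endfacet
facet normal -0.261 -0.726 0.636
outer loop
vertex -0.88 -0.409 -0.152
vertex -1.708 -1.046 -1.219
vertex -0.573 -0.867 -0.549
endloop
endfacet
facet normal 0.853 0.135 0.504
outer loop
vertex -0.88 -0.409 -0.152
vertex -0.573 -0.867 -0.549
vertex -0.573 -0.211 -0.725
endloop
endfacet
facet normal -0.853 -0.134 -0.505
outer loop
vertex -1.708 -1.046 -1.219
vertex -1.707 -0.389 -1.395
vertex -1.4 -0.848 -1.792
endloop
endfacet
facet normal 0.260 -0.947 -0.188
outer loop
vertex -1.708 -1.046 -1.219
vertex -1.4 -0.848 -1.792
vertex -0.573 -0.867 -0.549
endloop
endfacet
facet normal 0.260 -0.947 -0.188
outer loop
vertex -0.573 -0.867 -0.549
vertex -1.4 -0.848 -1.792
vertex -0.266 -0.669 -1.122
endloop
endfacet
facet normal 0.853 0.135 0.504
outer loop
vertex -0.573 -0.867 -0.549
vertex -0.266 -0.669 -1.122
vertex -0.573 -0.211 -0.725
endloop
endfacet

endsolid


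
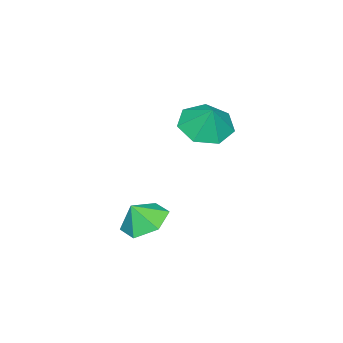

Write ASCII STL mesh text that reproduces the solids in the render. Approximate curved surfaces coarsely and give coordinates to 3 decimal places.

solid 
facet normal -0.399 0.300 -0.866
outer loop
vertex 0.724 -2.823 -4.256
vertex 0.256 -2.077 -3.782
vertex 1.173 -1.934 -4.155
endloop
endfacet
facet normal 0.868 -0.460 0.187
outer loop
vertex 0.724 -2.823 -4.256
vertex 1.173 -1.934 -4.155
vertex 0.664 -2.383 -2.898
endloop
endfacet
facet normal -0.399 0.300 -0.866
outer loop
vertex 1.173 -1.934 -4.155
vertex 0.256 -2.077 -3.782
vertex 0.704 -1.189 -3.681
endloop
endfacet
facet normal 0.859 0.260 0.441
outer loop
vertex 1.173 -1.934 -4.155
vertex 0.704 -1.189 -3.681
vertex 0.664 -2.383 -2.898
endloop
endfacet
facet normal -0.400 0.300 -0.866
outer loop
vertex 0.704 -1.189 -3.681
vertex 0.256 -2.077 -3.782
vertex -0.212 -1.332 -3.308
endloop
endfacet
facet normal 0.249 0.525 0.814
outer loop
vertex 0.704 -1.189 -3.681
vertex -0.212 -1.332 -3.308
vertex 0.664 -2.383 -2.898
endloop
endfacet
facet normal -0.400 0.300 -0.866
outer loop
vertex -0.212 -1.332 -3.308
vertex 0.256 -2.077 -3.782
vertex -0.66 -2.22 -3.408
endloop
endfacet
facet normal -0.351 0.072 0.934
outer loop
vertex -0.212 -1.332 -3.308
vertex -0.66 -2.22 -3.408
vertex 0.664 -2.383 -2.898
endloop
endfacet
facet normal -0.400 0.300 -0.866
outer loop
vertex -0.66 -2.22 -3.408
vertex 0.256 -2.077 -3.782
vertex -0.192 -2.965 -3.882
endloop
endfacet
facet normal -0.342 -0.648 0.681
outer loop
vertex -0.66 -2.22 -3.408
vertex -0.192 -2.965 -3.882
vertex 0.664 -2.383 -2.898
endloop
endfacet
facet normal -0.400 0.299 -0.866
outer loop
vertex -0.192 -2.965 -3.882
vertex 0.256 -2.077 -3.782
vertex 0.724 -2.823 -4.256
endloop
endfacet
facet normal 0.267 -0.913 0.308
outer loop
vertex -0.192 -2.965 -3.882
vertex 0.724 -2.823 -4.256
vertex 0.664 -2.383 -2.898
endloop
endfacet
facet normal -0.293 -0.416 -0.861
outer loop
vertex -0.71 -0.67 0.246
vertex -1.694 -0.768 0.628
vertex -1.27 0.043 0.092
endloop
endfacet
facet normal 0.758 0.631 0.164
outer loop
vertex -0.71 -0.67 0.246
vertex -1.27 0.043 0.092
vertex -1.346 -0.272 1.652
endloop
endfacet
facet normal -0.292 -0.416 -0.861
outer loop
vertex -1.27 0.043 0.092
vertex -1.694 -0.768 0.628
vertex -2.15 0.145 0.341
endloop
endfacet
facet normal 0.169 0.964 0.203
outer loop
vertex -1.27 0.043 0.092
vertex -2.15 0.145 0.341
vertex -1.346 -0.272 1.652
endloop
endfacet
facet normal -0.292 -0.417 -0.861
outer loop
vertex -2.15 0.145 0.341
vertex -1.694 -0.768 0.628
vertex -2.686 -0.44 0.806
endloop
endfacet
facet normal -0.408 0.767 0.495
outer loop
vertex -2.15 0.145 0.341
vertex -2.686 -0.44 0.806
vertex -1.346 -0.272 1.652
endloop
endfacet
facet normal -0.292 -0.417 -0.861
outer loop
vertex -2.686 -0.44 0.806
vertex -1.694 -0.768 0.628
vertex -2.475 -1.272 1.137
endloop
endfacet
facet normal -0.541 0.189 0.820
outer loop
vertex -2.686 -0.44 0.806
vertex -2.475 -1.272 1.137
vertex -1.346 -0.272 1.652
endloop
endfacet
facet normal -0.292 -0.417 -0.861
outer loop
vertex -2.475 -1.272 1.137
vertex -1.694 -0.768 0.628
vertex -1.676 -1.724 1.085
endloop
endfacet
facet normal -0.129 -0.335 0.933
outer loop
vertex -2.475 -1.272 1.137
vertex -1.676 -1.724 1.085
vertex -1.346 -0.272 1.652
endloop
endfacet
facet normal -0.293 -0.417 -0.861
outer loop
vertex -1.676 -1.724 1.085
vertex -1.694 -0.768 0.628
vertex -0.89 -1.456 0.688
endloop
endfacet
facet normal 0.519 -0.411 0.750
outer loop
vertex -1.676 -1.724 1.085
vertex -0.89 -1.456 0.688
vertex -1.346 -0.272 1.652
endloop
endfacet
facet normal -0.293 -0.417 -0.861
outer loop
vertex -0.89 -1.456 0.688
vertex -1.694 -0.768 0.628
vertex -0.71 -0.67 0.246
endloop
endfacet
facet normal 0.913 0.020 0.407
outer loop
vertex -0.89 -1.456 0.688
vertex -0.71 -0.67 0.246
vertex -1.346 -0.272 1.652
endloop
endfacet

endsolid


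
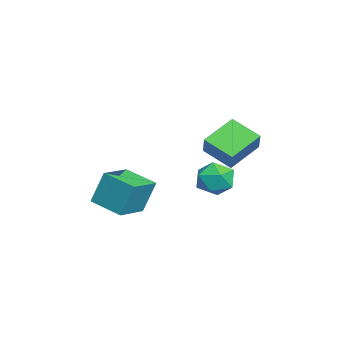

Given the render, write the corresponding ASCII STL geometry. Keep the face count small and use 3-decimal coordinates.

solid 
facet normal -0.597 0.656 0.462
outer loop
vertex 1.301 3.321 4.933
vertex 2.121 4.587 4.194
vertex 0.473 3.273 3.932
endloop
endfacet
facet normal -0.488 -0.754 0.440
outer loop
vertex 1.619 2.013 3.046
vertex 1.301 3.321 4.933
vertex 0.473 3.273 3.932
endloop
endfacet
facet normal -0.597 0.656 0.462
outer loop
vertex 0.473 3.273 3.932
vertex 2.121 4.587 4.194
vertex 1.294 4.539 3.193
endloop
endfacet
facet normal -0.636 -0.037 -0.770
outer loop
vertex 1.294 4.539 3.193
vertex 1.619 2.013 3.046
vertex 0.473 3.273 3.932
endloop
endfacet
facet normal 0.637 0.037 0.770
outer loop
vertex 1.301 3.321 4.933
vertex 3.267 3.327 3.308
vertex 2.121 4.587 4.194
endloop
endfacet
facet normal -0.489 -0.753 0.440
outer loop
vertex 2.446 2.061 4.047
vertex 1.301 3.321 4.933
vertex 1.619 2.013 3.046
endloop
endfacet
facet normal 0.637 0.037 0.770
outer loop
vertex 2.446 2.061 4.047
vertex 3.267 3.327 3.308
vertex 1.301 3.321 4.933
endloop
endfacet
facet normal 0.489 0.754 -0.440
outer loop
vertex 2.121 4.587 4.194
vertex 3.267 3.327 3.308
vertex 1.294 4.539 3.193
endloop
endfacet
facet normal -0.637 -0.037 -0.770
outer loop
vertex 2.439 3.279 2.307
vertex 1.619 2.013 3.046
vertex 1.294 4.539 3.193
endloop
endfacet
facet normal 0.488 0.753 -0.440
outer loop
vertex 1.294 4.539 3.193
vertex 3.267 3.327 3.308
vertex 2.439 3.279 2.307
endloop
endfacet
facet normal 0.597 -0.656 -0.462
outer loop
vertex 2.439 3.279 2.307
vertex 2.446 2.061 4.047
vertex 1.619 2.013 3.046
endloop
endfacet
facet normal 0.596 -0.656 -0.462
outer loop
vertex 3.267 3.327 3.308
vertex 2.446 2.061 4.047
vertex 2.439 3.279 2.307
endloop
endfacet
facet normal -0.621 0.755 0.212
outer loop
vertex 1.694 3.324 1.101
vertex 1.3 2.774 1.906
vertex 2.124 3.41 2.057
endloop
endfacet
facet normal -0.017 0.996 -0.082
outer loop
vertex 1.694 3.324 1.101
vertex 2.124 3.41 2.057
vertex 2.74 3.351 1.207
endloop
endfacet
facet normal 0.055 0.690 -0.722
outer loop
vertex 1.694 3.324 1.101
vertex 2.74 3.351 1.207
vertex 2.297 2.679 0.531
endloop
endfacet
facet normal -0.504 0.257 -0.824
outer loop
vertex 1.694 3.324 1.101
vertex 2.297 2.679 0.531
vertex 1.408 2.322 0.963
endloop
endfacet
facet normal -0.922 0.297 -0.248
outer loop
vertex 1.694 3.324 1.101
vertex 1.408 2.322 0.963
vertex 1.3 2.774 1.906
endloop
endfacet
facet normal 0.527 0.784 0.328
outer loop
vertex 2.74 3.351 1.207
vertex 2.124 3.41 2.057
vertex 2.992 2.818 2.077
endloop
endfacet
facet normal -0.450 0.392 0.802
outer loop
vertex 2.124 3.41 2.057
vertex 1.3 2.774 1.906
vertex 2.103 2.461 2.509
endloop
endfacet
facet normal -0.936 -0.347 0.059
outer loop
vertex 1.3 2.774 1.906
vertex 1.408 2.322 0.963
vertex 1.66 1.789 1.833
endloop
endfacet
facet normal -0.260 -0.411 -0.874
outer loop
vertex 1.408 2.322 0.963
vertex 2.297 2.679 0.531
vertex 2.276 1.73 0.983
endloop
endfacet
facet normal 0.644 0.288 -0.708
outer loop
vertex 2.297 2.679 0.531
vertex 2.74 3.351 1.207
vertex 3.1 2.366 1.134
endloop
endfacet
facet normal 0.504 -0.257 0.824
outer loop
vertex 2.706 1.816 1.939
vertex 2.992 2.818 2.077
vertex 2.103 2.461 2.509
endloop
endfacet
facet normal -0.055 -0.690 0.722
outer loop
vertex 2.706 1.816 1.939
vertex 2.103 2.461 2.509
vertex 1.66 1.789 1.833
endloop
endfacet
facet normal 0.017 -0.996 0.082
outer loop
vertex 2.706 1.816 1.939
vertex 1.66 1.789 1.833
vertex 2.276 1.73 0.983
endloop
endfacet
facet normal 0.621 -0.755 -0.212
outer loop
vertex 2.706 1.816 1.939
vertex 2.276 1.73 0.983
vertex 3.1 2.366 1.134
endloop
endfacet
facet normal 0.922 -0.297 0.248
outer loop
vertex 2.706 1.816 1.939
vertex 3.1 2.366 1.134
vertex 2.992 2.818 2.077
endloop
endfacet
facet normal 0.260 0.411 0.874
outer loop
vertex 2.103 2.461 2.509
vertex 2.992 2.818 2.077
vertex 2.124 3.41 2.057
endloop
endfacet
facet normal -0.644 -0.288 0.708
outer loop
vertex 1.66 1.789 1.833
vertex 2.103 2.461 2.509
vertex 1.3 2.774 1.906
endloop
endfacet
facet normal -0.527 -0.784 -0.328
outer loop
vertex 2.276 1.73 0.983
vertex 1.66 1.789 1.833
vertex 1.408 2.322 0.963
endloop
endfacet
facet normal 0.450 -0.392 -0.802
outer loop
vertex 3.1 2.366 1.134
vertex 2.276 1.73 0.983
vertex 2.297 2.679 0.531
endloop
endfacet
facet normal 0.936 0.347 -0.059
outer loop
vertex 2.992 2.818 2.077
vertex 3.1 2.366 1.134
vertex 2.74 3.351 1.207
endloop
endfacet
facet normal -0.540 -0.802 0.255
outer loop
vertex 3.64 -2.357 2.398
vertex 2.119 -1.455 2.011
vertex 3.721 -2.96 0.673
endloop
endfacet
facet normal 0.840 -0.498 0.214
outer loop
vertex 4.661 -1.565 0.229
vertex 3.64 -2.357 2.398
vertex 3.721 -2.96 0.673
endloop
endfacet
facet normal -0.540 -0.802 0.255
outer loop
vertex 3.721 -2.96 0.673
vertex 2.119 -1.455 2.011
vertex 2.2 -2.059 0.286
endloop
endfacet
facet normal 0.044 -0.330 -0.943
outer loop
vertex 2.2 -2.059 0.286
vertex 4.661 -1.565 0.229
vertex 3.721 -2.96 0.673
endloop
endfacet
facet normal -0.044 0.330 0.943
outer loop
vertex 3.64 -2.357 2.398
vertex 3.059 -0.06 1.567
vertex 2.119 -1.455 2.011
endloop
endfacet
facet normal 0.840 -0.498 0.214
outer loop
vertex 4.58 -0.961 1.954
vertex 3.64 -2.357 2.398
vertex 4.661 -1.565 0.229
endloop
endfacet
facet normal -0.045 0.330 0.943
outer loop
vertex 4.58 -0.961 1.954
vertex 3.059 -0.06 1.567
vertex 3.64 -2.357 2.398
endloop
endfacet
facet normal -0.840 0.498 -0.214
outer loop
vertex 2.119 -1.455 2.011
vertex 3.059 -0.06 1.567
vertex 2.2 -2.059 0.286
endloop
endfacet
facet normal 0.044 -0.330 -0.943
outer loop
vertex 3.14 -0.663 -0.158
vertex 4.661 -1.565 0.229
vertex 2.2 -2.059 0.286
endloop
endfacet
facet normal -0.840 0.498 -0.214
outer loop
vertex 2.2 -2.059 0.286
vertex 3.059 -0.06 1.567
vertex 3.14 -0.663 -0.158
endloop
endfacet
facet normal 0.540 0.802 -0.255
outer loop
vertex 3.14 -0.663 -0.158
vertex 4.58 -0.961 1.954
vertex 4.661 -1.565 0.229
endloop
endfacet
facet normal 0.540 0.802 -0.255
outer loop
vertex 3.059 -0.06 1.567
vertex 4.58 -0.961 1.954
vertex 3.14 -0.663 -0.158
endloop
endfacet

endsolid


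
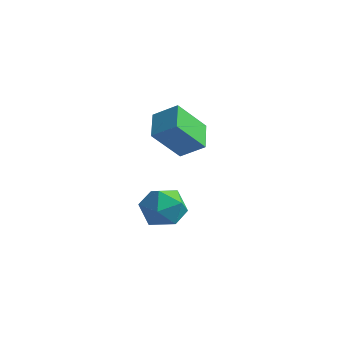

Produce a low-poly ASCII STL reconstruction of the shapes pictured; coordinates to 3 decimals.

solid 
facet normal -0.315 0.446 0.838
outer loop
vertex -4.394 2.415 -1.053
vertex -3.665 1.829 -0.467
vertex -3.378 2.811 -0.882
endloop
endfacet
facet normal -0.389 0.879 0.277
outer loop
vertex -4.394 2.415 -1.053
vertex -3.378 2.811 -0.882
vertex -3.851 2.914 -1.874
endloop
endfacet
facet normal -0.809 0.553 -0.199
outer loop
vertex -4.394 2.415 -1.053
vertex -3.851 2.914 -1.874
vertex -4.43 1.995 -2.073
endloop
endfacet
facet normal -0.994 -0.082 0.069
outer loop
vertex -4.394 2.415 -1.053
vertex -4.43 1.995 -2.073
vertex -4.315 1.324 -1.204
endloop
endfacet
facet normal -0.689 -0.148 0.709
outer loop
vertex -4.394 2.415 -1.053
vertex -4.315 1.324 -1.204
vertex -3.665 1.829 -0.467
endloop
endfacet
facet normal 0.254 0.967 -0.021
outer loop
vertex -3.851 2.914 -1.874
vertex -3.378 2.811 -0.882
vertex -2.785 2.636 -1.796
endloop
endfacet
facet normal 0.374 0.266 0.888
outer loop
vertex -3.378 2.811 -0.882
vertex -3.665 1.829 -0.467
vertex -2.67 1.965 -0.927
endloop
endfacet
facet normal -0.231 -0.695 0.680
outer loop
vertex -3.665 1.829 -0.467
vertex -4.315 1.324 -1.204
vertex -3.249 1.046 -1.126
endloop
endfacet
facet normal -0.725 -0.588 -0.358
outer loop
vertex -4.315 1.324 -1.204
vertex -4.43 1.995 -2.073
vertex -3.722 1.149 -2.118
endloop
endfacet
facet normal -0.426 0.439 -0.791
outer loop
vertex -4.43 1.995 -2.073
vertex -3.851 2.914 -1.874
vertex -3.435 2.131 -2.533
endloop
endfacet
facet normal 0.994 0.082 -0.069
outer loop
vertex -2.706 1.545 -1.947
vertex -2.785 2.636 -1.796
vertex -2.67 1.965 -0.927
endloop
endfacet
facet normal 0.809 -0.553 0.199
outer loop
vertex -2.706 1.545 -1.947
vertex -2.67 1.965 -0.927
vertex -3.249 1.046 -1.126
endloop
endfacet
facet normal 0.389 -0.879 -0.277
outer loop
vertex -2.706 1.545 -1.947
vertex -3.249 1.046 -1.126
vertex -3.722 1.149 -2.118
endloop
endfacet
facet normal 0.315 -0.446 -0.838
outer loop
vertex -2.706 1.545 -1.947
vertex -3.722 1.149 -2.118
vertex -3.435 2.131 -2.533
endloop
endfacet
facet normal 0.689 0.148 -0.709
outer loop
vertex -2.706 1.545 -1.947
vertex -3.435 2.131 -2.533
vertex -2.785 2.636 -1.796
endloop
endfacet
facet normal 0.725 0.588 0.358
outer loop
vertex -2.67 1.965 -0.927
vertex -2.785 2.636 -1.796
vertex -3.378 2.811 -0.882
endloop
endfacet
facet normal 0.426 -0.439 0.791
outer loop
vertex -3.249 1.046 -1.126
vertex -2.67 1.965 -0.927
vertex -3.665 1.829 -0.467
endloop
endfacet
facet normal -0.254 -0.967 0.021
outer loop
vertex -3.722 1.149 -2.118
vertex -3.249 1.046 -1.126
vertex -4.315 1.324 -1.204
endloop
endfacet
facet normal -0.374 -0.266 -0.888
outer loop
vertex -3.435 2.131 -2.533
vertex -3.722 1.149 -2.118
vertex -4.43 1.995 -2.073
endloop
endfacet
facet normal 0.231 0.695 -0.680
outer loop
vertex -2.785 2.636 -1.796
vertex -3.435 2.131 -2.533
vertex -3.851 2.914 -1.874
endloop
endfacet
facet normal -0.796 -0.225 -0.561
outer loop
vertex -3.67 1.289 3.018
vertex -4.309 2.441 3.463
vertex -2.927 2.258 1.576
endloop
endfacet
facet normal 0.459 -0.829 -0.320
outer loop
vertex -1.931 2.539 2.277
vertex -3.67 1.289 3.018
vertex -2.927 2.258 1.576
endloop
endfacet
facet normal -0.796 -0.225 -0.561
outer loop
vertex -2.927 2.258 1.576
vertex -4.309 2.441 3.463
vertex -3.565 3.41 2.02
endloop
endfacet
facet normal 0.393 0.512 -0.764
outer loop
vertex -3.565 3.41 2.02
vertex -1.931 2.539 2.277
vertex -2.927 2.258 1.576
endloop
endfacet
facet normal -0.393 -0.513 0.763
outer loop
vertex -3.67 1.289 3.018
vertex -3.313 2.722 4.164
vertex -4.309 2.441 3.463
endloop
endfacet
facet normal 0.459 -0.829 -0.320
outer loop
vertex -2.675 1.57 3.72
vertex -3.67 1.289 3.018
vertex -1.931 2.539 2.277
endloop
endfacet
facet normal -0.394 -0.512 0.763
outer loop
vertex -2.675 1.57 3.72
vertex -3.313 2.722 4.164
vertex -3.67 1.289 3.018
endloop
endfacet
facet normal -0.459 0.829 0.320
outer loop
vertex -4.309 2.441 3.463
vertex -3.313 2.722 4.164
vertex -3.565 3.41 2.02
endloop
endfacet
facet normal 0.393 0.513 -0.763
outer loop
vertex -2.57 3.691 2.722
vertex -1.931 2.539 2.277
vertex -3.565 3.41 2.02
endloop
endfacet
facet normal -0.460 0.828 0.320
outer loop
vertex -3.565 3.41 2.02
vertex -3.313 2.722 4.164
vertex -2.57 3.691 2.722
endloop
endfacet
facet normal 0.796 0.225 0.562
outer loop
vertex -2.57 3.691 2.722
vertex -2.675 1.57 3.72
vertex -1.931 2.539 2.277
endloop
endfacet
facet normal 0.796 0.225 0.561
outer loop
vertex -3.313 2.722 4.164
vertex -2.675 1.57 3.72
vertex -2.57 3.691 2.722
endloop
endfacet

endsolid


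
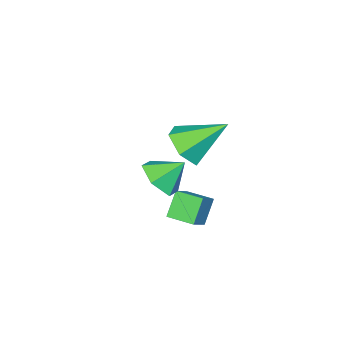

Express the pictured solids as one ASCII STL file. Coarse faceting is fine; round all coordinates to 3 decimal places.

solid 
facet normal -0.582 -0.175 0.794
outer loop
vertex 0.602 0.459 0.625
vertex 0.312 1.447 0.63
vertex -0.153 0.241 0.023
endloop
endfacet
facet normal 0.281 -0.960 -0.005
outer loop
vertex 0.488 0.433 -0.85
vertex 0.602 0.459 0.625
vertex -0.153 0.241 0.023
endloop
endfacet
facet normal -0.582 -0.175 0.794
outer loop
vertex -0.153 0.241 0.023
vertex 0.312 1.447 0.63
vertex -0.443 1.229 0.028
endloop
endfacet
facet normal -0.762 -0.221 -0.608
outer loop
vertex -0.443 1.229 0.028
vertex 0.488 0.433 -0.85
vertex -0.153 0.241 0.023
endloop
endfacet
facet normal 0.762 0.221 0.608
outer loop
vertex 0.602 0.459 0.625
vertex 0.953 1.639 -0.243
vertex 0.312 1.447 0.63
endloop
endfacet
facet normal 0.281 -0.960 -0.005
outer loop
vertex 1.243 0.651 -0.248
vertex 0.602 0.459 0.625
vertex 0.488 0.433 -0.85
endloop
endfacet
facet normal 0.762 0.221 0.608
outer loop
vertex 1.243 0.651 -0.248
vertex 0.953 1.639 -0.243
vertex 0.602 0.459 0.625
endloop
endfacet
facet normal -0.281 0.960 0.005
outer loop
vertex 0.312 1.447 0.63
vertex 0.953 1.639 -0.243
vertex -0.443 1.229 0.028
endloop
endfacet
facet normal -0.762 -0.221 -0.608
outer loop
vertex 0.198 1.421 -0.845
vertex 0.488 0.433 -0.85
vertex -0.443 1.229 0.028
endloop
endfacet
facet normal -0.281 0.960 0.005
outer loop
vertex -0.443 1.229 0.028
vertex 0.953 1.639 -0.243
vertex 0.198 1.421 -0.845
endloop
endfacet
facet normal 0.582 0.175 -0.794
outer loop
vertex 0.198 1.421 -0.845
vertex 1.243 0.651 -0.248
vertex 0.488 0.433 -0.85
endloop
endfacet
facet normal 0.582 0.175 -0.794
outer loop
vertex 0.953 1.639 -0.243
vertex 1.243 0.651 -0.248
vertex 0.198 1.421 -0.845
endloop
endfacet
facet normal 0.531 -0.570 -0.627
outer loop
vertex -1.17 -1.682 1.4
vertex -1.723 -1.394 0.67
vertex -0.93 -0.902 0.895
endloop
endfacet
facet normal 0.531 0.339 0.777
outer loop
vertex -1.17 -1.682 1.4
vertex -0.93 -0.902 0.895
vertex -2.737 -0.306 1.87
endloop
endfacet
facet normal 0.531 -0.569 -0.628
outer loop
vertex -0.93 -0.902 0.895
vertex -1.723 -1.394 0.67
vertex -1.484 -0.613 0.165
endloop
endfacet
facet normal 0.358 0.929 0.096
outer loop
vertex -0.93 -0.902 0.895
vertex -1.484 -0.613 0.165
vertex -2.737 -0.306 1.87
endloop
endfacet
facet normal 0.531 -0.569 -0.628
outer loop
vertex -1.484 -0.613 0.165
vertex -1.723 -1.394 0.67
vertex -2.277 -1.106 -0.059
endloop
endfacet
facet normal -0.386 0.816 -0.430
outer loop
vertex -1.484 -0.613 0.165
vertex -2.277 -1.106 -0.059
vertex -2.737 -0.306 1.87
endloop
endfacet
facet normal 0.531 -0.569 -0.628
outer loop
vertex -2.277 -1.106 -0.059
vertex -1.723 -1.394 0.67
vertex -2.516 -1.886 0.446
endloop
endfacet
facet normal -0.955 0.114 -0.275
outer loop
vertex -2.277 -1.106 -0.059
vertex -2.516 -1.886 0.446
vertex -2.737 -0.306 1.87
endloop
endfacet
facet normal 0.531 -0.570 -0.627
outer loop
vertex -2.516 -1.886 0.446
vertex -1.723 -1.394 0.67
vertex -1.963 -2.174 1.176
endloop
endfacet
facet normal -0.782 -0.474 0.405
outer loop
vertex -2.516 -1.886 0.446
vertex -1.963 -2.174 1.176
vertex -2.737 -0.306 1.87
endloop
endfacet
facet normal 0.531 -0.570 -0.627
outer loop
vertex -1.963 -2.174 1.176
vertex -1.723 -1.394 0.67
vertex -1.17 -1.682 1.4
endloop
endfacet
facet normal -0.039 -0.362 0.931
outer loop
vertex -1.963 -2.174 1.176
vertex -1.17 -1.682 1.4
vertex -2.737 -0.306 1.87
endloop
endfacet
facet normal 0.560 -0.477 -0.677
outer loop
vertex 2.639 0.933 3.368
vertex 2.238 1.358 2.737
vertex 2.949 1.687 3.093
endloop
endfacet
facet normal 0.304 0.214 0.928
outer loop
vertex 2.639 0.933 3.368
vertex 2.949 1.687 3.093
vertex 1.622 1.882 3.483
endloop
endfacet
facet normal 0.560 -0.477 -0.678
outer loop
vertex 2.949 1.687 3.093
vertex 2.238 1.358 2.737
vertex 2.547 2.112 2.462
endloop
endfacet
facet normal 0.253 0.869 0.425
outer loop
vertex 2.949 1.687 3.093
vertex 2.547 2.112 2.462
vertex 1.622 1.882 3.483
endloop
endfacet
facet normal 0.559 -0.477 -0.678
outer loop
vertex 2.547 2.112 2.462
vertex 2.238 1.358 2.737
vertex 1.836 1.783 2.107
endloop
endfacet
facet normal -0.365 0.923 -0.123
outer loop
vertex 2.547 2.112 2.462
vertex 1.836 1.783 2.107
vertex 1.622 1.882 3.483
endloop
endfacet
facet normal 0.560 -0.476 -0.678
outer loop
vertex 1.836 1.783 2.107
vertex 2.238 1.358 2.737
vertex 1.527 1.029 2.381
endloop
endfacet
facet normal -0.932 0.321 -0.168
outer loop
vertex 1.836 1.783 2.107
vertex 1.527 1.029 2.381
vertex 1.622 1.882 3.483
endloop
endfacet
facet normal 0.560 -0.477 -0.678
outer loop
vertex 1.527 1.029 2.381
vertex 2.238 1.358 2.737
vertex 1.929 0.604 3.012
endloop
endfacet
facet normal -0.881 -0.335 0.335
outer loop
vertex 1.527 1.029 2.381
vertex 1.929 0.604 3.012
vertex 1.622 1.882 3.483
endloop
endfacet
facet normal 0.560 -0.477 -0.677
outer loop
vertex 1.929 0.604 3.012
vertex 2.238 1.358 2.737
vertex 2.639 0.933 3.368
endloop
endfacet
facet normal -0.263 -0.389 0.883
outer loop
vertex 1.929 0.604 3.012
vertex 2.639 0.933 3.368
vertex 1.622 1.882 3.483
endloop
endfacet

endsolid


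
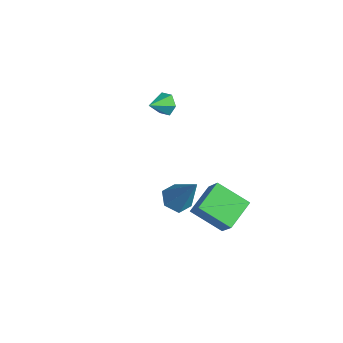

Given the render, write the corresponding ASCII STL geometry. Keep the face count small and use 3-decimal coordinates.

solid 
facet normal -0.148 0.878 -0.456
outer loop
vertex -1.895 1.651 -1.683
vertex -2.419 1.739 -1.344
vertex -1.864 1.945 -1.127
endloop
endfacet
facet normal 0.947 -0.303 0.107
outer loop
vertex -1.895 1.651 -1.683
vertex -1.864 1.945 -1.127
vertex -2.261 0.801 -0.856
endloop
endfacet
facet normal -0.147 0.877 -0.457
outer loop
vertex -1.864 1.945 -1.127
vertex -2.419 1.739 -1.344
vertex -2.388 2.034 -0.788
endloop
endfacet
facet normal 0.544 0.010 0.839
outer loop
vertex -1.864 1.945 -1.127
vertex -2.388 2.034 -0.788
vertex -2.261 0.801 -0.856
endloop
endfacet
facet normal -0.146 0.877 -0.457
outer loop
vertex -2.388 2.034 -0.788
vertex -2.419 1.739 -1.344
vertex -2.942 1.828 -1.006
endloop
endfacet
facet normal -0.337 -0.086 0.938
outer loop
vertex -2.388 2.034 -0.788
vertex -2.942 1.828 -1.006
vertex -2.261 0.801 -0.856
endloop
endfacet
facet normal -0.147 0.877 -0.458
outer loop
vertex -2.942 1.828 -1.006
vertex -2.419 1.739 -1.344
vertex -2.973 1.533 -1.561
endloop
endfacet
facet normal -0.813 -0.494 0.308
outer loop
vertex -2.942 1.828 -1.006
vertex -2.973 1.533 -1.561
vertex -2.261 0.801 -0.856
endloop
endfacet
facet normal -0.148 0.878 -0.456
outer loop
vertex -2.973 1.533 -1.561
vertex -2.419 1.739 -1.344
vertex -2.449 1.445 -1.9
endloop
endfacet
facet normal -0.410 -0.807 -0.424
outer loop
vertex -2.973 1.533 -1.561
vertex -2.449 1.445 -1.9
vertex -2.261 0.801 -0.856
endloop
endfacet
facet normal -0.148 0.878 -0.456
outer loop
vertex -2.449 1.445 -1.9
vertex -2.419 1.739 -1.344
vertex -1.895 1.651 -1.683
endloop
endfacet
facet normal 0.469 -0.711 -0.523
outer loop
vertex -2.449 1.445 -1.9
vertex -1.895 1.651 -1.683
vertex -2.261 0.801 -0.856
endloop
endfacet
facet normal -0.462 -0.219 -0.860
outer loop
vertex 3.65 -0.364 -1.999
vertex 3.206 -0.821 -1.644
vertex 3.02 -0.12 -1.723
endloop
endfacet
facet normal 0.333 0.940 -0.071
outer loop
vertex 3.65 -0.364 -1.999
vertex 3.02 -0.12 -1.723
vertex 4.134 -0.379 0.084
endloop
endfacet
facet normal -0.463 -0.220 -0.859
outer loop
vertex 3.02 -0.12 -1.723
vertex 3.206 -0.821 -1.644
vertex 2.576 -0.577 -1.367
endloop
endfacet
facet normal -0.477 0.780 0.406
outer loop
vertex 3.02 -0.12 -1.723
vertex 2.576 -0.577 -1.367
vertex 4.134 -0.379 0.084
endloop
endfacet
facet normal -0.463 -0.220 -0.859
outer loop
vertex 2.576 -0.577 -1.367
vertex 3.206 -0.821 -1.644
vertex 2.762 -1.278 -1.288
endloop
endfacet
facet normal -0.672 -0.096 0.734
outer loop
vertex 2.576 -0.577 -1.367
vertex 2.762 -1.278 -1.288
vertex 4.134 -0.379 0.084
endloop
endfacet
facet normal -0.462 -0.221 -0.859
outer loop
vertex 2.762 -1.278 -1.288
vertex 3.206 -0.821 -1.644
vertex 3.392 -1.522 -1.564
endloop
endfacet
facet normal -0.056 -0.808 0.586
outer loop
vertex 2.762 -1.278 -1.288
vertex 3.392 -1.522 -1.564
vertex 4.134 -0.379 0.084
endloop
endfacet
facet normal -0.462 -0.221 -0.859
outer loop
vertex 3.392 -1.522 -1.564
vertex 3.206 -0.821 -1.644
vertex 3.836 -1.065 -1.92
endloop
endfacet
facet normal 0.754 -0.647 0.109
outer loop
vertex 3.392 -1.522 -1.564
vertex 3.836 -1.065 -1.92
vertex 4.134 -0.379 0.084
endloop
endfacet
facet normal -0.462 -0.219 -0.860
outer loop
vertex 3.836 -1.065 -1.92
vertex 3.206 -0.821 -1.644
vertex 3.65 -0.364 -1.999
endloop
endfacet
facet normal 0.949 0.227 -0.219
outer loop
vertex 3.836 -1.065 -1.92
vertex 3.65 -0.364 -1.999
vertex 4.134 -0.379 0.084
endloop
endfacet
facet normal -0.584 0.079 -0.808
outer loop
vertex 2.128 0.426 -4.416
vertex 1.525 1.703 -3.856
vertex 3.346 1.347 -5.206
endloop
endfacet
facet normal 0.397 -0.841 -0.368
outer loop
vertex 4.315 1.217 -3.864
vertex 2.128 0.426 -4.416
vertex 3.346 1.347 -5.206
endloop
endfacet
facet normal -0.584 0.079 -0.808
outer loop
vertex 3.346 1.347 -5.206
vertex 1.525 1.703 -3.856
vertex 2.743 2.625 -4.646
endloop
endfacet
facet normal 0.708 0.536 -0.460
outer loop
vertex 2.743 2.625 -4.646
vertex 4.315 1.217 -3.864
vertex 3.346 1.347 -5.206
endloop
endfacet
facet normal -0.708 -0.536 0.459
outer loop
vertex 2.128 0.426 -4.416
vertex 2.494 1.573 -2.514
vertex 1.525 1.703 -3.856
endloop
endfacet
facet normal 0.397 -0.840 -0.369
outer loop
vertex 3.097 0.295 -3.074
vertex 2.128 0.426 -4.416
vertex 4.315 1.217 -3.864
endloop
endfacet
facet normal -0.709 -0.536 0.459
outer loop
vertex 3.097 0.295 -3.074
vertex 2.494 1.573 -2.514
vertex 2.128 0.426 -4.416
endloop
endfacet
facet normal -0.397 0.841 0.368
outer loop
vertex 1.525 1.703 -3.856
vertex 2.494 1.573 -2.514
vertex 2.743 2.625 -4.646
endloop
endfacet
facet normal 0.708 0.536 -0.459
outer loop
vertex 3.712 2.494 -3.304
vertex 4.315 1.217 -3.864
vertex 2.743 2.625 -4.646
endloop
endfacet
facet normal -0.397 0.841 0.369
outer loop
vertex 2.743 2.625 -4.646
vertex 2.494 1.573 -2.514
vertex 3.712 2.494 -3.304
endloop
endfacet
facet normal 0.584 -0.079 0.808
outer loop
vertex 3.712 2.494 -3.304
vertex 3.097 0.295 -3.074
vertex 4.315 1.217 -3.864
endloop
endfacet
facet normal 0.584 -0.079 0.808
outer loop
vertex 2.494 1.573 -2.514
vertex 3.097 0.295 -3.074
vertex 3.712 2.494 -3.304
endloop
endfacet

endsolid


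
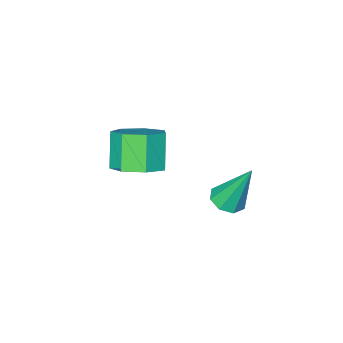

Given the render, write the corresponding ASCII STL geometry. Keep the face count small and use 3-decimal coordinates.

solid 
facet normal 0.186 -0.357 -0.915
outer loop
vertex 0.008 -3.337 -1.006
vertex -0.467 -3.574 -1.01
vertex -0.283 -3.099 -1.158
endloop
endfacet
facet normal 0.590 0.798 0.121
outer loop
vertex 0.008 -3.337 -1.006
vertex -0.283 -3.099 -1.158
vertex -0.773 -2.986 0.49
endloop
endfacet
facet normal 0.187 -0.358 -0.915
outer loop
vertex -0.283 -3.099 -1.158
vertex -0.467 -3.574 -1.01
vertex -0.682 -3.139 -1.224
endloop
endfacet
facet normal -0.084 0.992 -0.093
outer loop
vertex -0.283 -3.099 -1.158
vertex -0.682 -3.139 -1.224
vertex -0.773 -2.986 0.49
endloop
endfacet
facet normal 0.186 -0.358 -0.915
outer loop
vertex -0.682 -3.139 -1.224
vertex -0.467 -3.574 -1.01
vertex -0.954 -3.434 -1.164
endloop
endfacet
facet normal -0.742 0.664 -0.099
outer loop
vertex -0.682 -3.139 -1.224
vertex -0.954 -3.434 -1.164
vertex -0.773 -2.986 0.49
endloop
endfacet
facet normal 0.187 -0.358 -0.915
outer loop
vertex -0.954 -3.434 -1.164
vertex -0.467 -3.574 -1.01
vertex -0.941 -3.811 -1.014
endloop
endfacet
facet normal -0.994 0.008 0.107
outer loop
vertex -0.954 -3.434 -1.164
vertex -0.941 -3.811 -1.014
vertex -0.773 -2.986 0.49
endloop
endfacet
facet normal 0.187 -0.358 -0.915
outer loop
vertex -0.941 -3.811 -1.014
vertex -0.467 -3.574 -1.01
vertex -0.65 -4.048 -0.862
endloop
endfacet
facet normal -0.695 -0.595 0.404
outer loop
vertex -0.941 -3.811 -1.014
vertex -0.65 -4.048 -0.862
vertex -0.773 -2.986 0.49
endloop
endfacet
facet normal 0.188 -0.358 -0.915
outer loop
vertex -0.65 -4.048 -0.862
vertex -0.467 -3.574 -1.01
vertex -0.252 -4.008 -0.796
endloop
endfacet
facet normal -0.023 -0.787 0.616
outer loop
vertex -0.65 -4.048 -0.862
vertex -0.252 -4.008 -0.796
vertex -0.773 -2.986 0.49
endloop
endfacet
facet normal 0.186 -0.359 -0.915
outer loop
vertex -0.252 -4.008 -0.796
vertex -0.467 -3.574 -1.01
vertex 0.021 -3.714 -0.856
endloop
endfacet
facet normal 0.633 -0.461 0.622
outer loop
vertex -0.252 -4.008 -0.796
vertex 0.021 -3.714 -0.856
vertex -0.773 -2.986 0.49
endloop
endfacet
facet normal 0.186 -0.358 -0.915
outer loop
vertex 0.021 -3.714 -0.856
vertex -0.467 -3.574 -1.01
vertex 0.008 -3.337 -1.006
endloop
endfacet
facet normal 0.887 0.197 0.417
outer loop
vertex 0.021 -3.714 -0.856
vertex 0.008 -3.337 -1.006
vertex -0.773 -2.986 0.49
endloop
endfacet
facet normal 0.340 0.442 -0.830
outer loop
vertex 2.95 -3.507 2.102
vertex 2.329 -3.655 1.769
vertex 2.505 -3.071 2.152
endloop
endfacet
facet normal 0.615 0.564 0.552
outer loop
vertex 2.95 -3.507 2.102
vertex 2.505 -3.071 2.152
vertex 2.572 -3.997 3.024
endloop
endfacet
facet normal 0.614 0.564 0.552
outer loop
vertex 2.572 -3.997 3.024
vertex 2.505 -3.071 2.152
vertex 2.127 -3.561 3.073
endloop
endfacet
facet normal -0.340 -0.441 0.831
outer loop
vertex 2.572 -3.997 3.024
vertex 2.127 -3.561 3.073
vertex 1.951 -4.145 2.691
endloop
endfacet
facet normal 0.341 0.442 -0.830
outer loop
vertex 2.505 -3.071 2.152
vertex 2.329 -3.655 1.769
vertex 1.928 -3.075 1.913
endloop
endfacet
facet normal -0.174 0.897 0.406
outer loop
vertex 2.505 -3.071 2.152
vertex 1.928 -3.075 1.913
vertex 2.127 -3.561 3.073
endloop
endfacet
facet normal -0.174 0.897 0.406
outer loop
vertex 2.127 -3.561 3.073
vertex 1.928 -3.075 1.913
vertex 1.55 -3.565 2.835
endloop
endfacet
facet normal -0.340 -0.441 0.831
outer loop
vertex 2.127 -3.561 3.073
vertex 1.55 -3.565 2.835
vertex 1.951 -4.145 2.691
endloop
endfacet
facet normal 0.340 0.441 -0.831
outer loop
vertex 1.928 -3.075 1.913
vertex 2.329 -3.655 1.769
vertex 1.652 -3.516 1.566
endloop
endfacet
facet normal -0.830 0.555 -0.045
outer loop
vertex 1.928 -3.075 1.913
vertex 1.652 -3.516 1.566
vertex 1.55 -3.565 2.835
endloop
endfacet
facet normal -0.831 0.555 -0.045
outer loop
vertex 1.55 -3.565 2.835
vertex 1.652 -3.516 1.566
vertex 1.275 -4.005 2.488
endloop
endfacet
facet normal -0.341 -0.442 0.830
outer loop
vertex 1.55 -3.565 2.835
vertex 1.275 -4.005 2.488
vertex 1.951 -4.145 2.691
endloop
endfacet
facet normal 0.340 0.442 -0.830
outer loop
vertex 1.652 -3.516 1.566
vertex 2.329 -3.655 1.769
vertex 1.887 -4.061 1.372
endloop
endfacet
facet normal -0.862 -0.207 -0.462
outer loop
vertex 1.652 -3.516 1.566
vertex 1.887 -4.061 1.372
vertex 1.275 -4.005 2.488
endloop
endfacet
facet normal -0.862 -0.205 -0.463
outer loop
vertex 1.275 -4.005 2.488
vertex 1.887 -4.061 1.372
vertex 1.509 -4.551 2.294
endloop
endfacet
facet normal -0.341 -0.441 0.830
outer loop
vertex 1.275 -4.005 2.488
vertex 1.509 -4.551 2.294
vertex 1.951 -4.145 2.691
endloop
endfacet
facet normal 0.341 0.441 -0.830
outer loop
vertex 1.887 -4.061 1.372
vertex 2.329 -3.655 1.769
vertex 2.454 -4.301 1.477
endloop
endfacet
facet normal -0.245 -0.811 -0.531
outer loop
vertex 1.887 -4.061 1.372
vertex 2.454 -4.301 1.477
vertex 1.509 -4.551 2.294
endloop
endfacet
facet normal -0.245 -0.811 -0.531
outer loop
vertex 1.509 -4.551 2.294
vertex 2.454 -4.301 1.477
vertex 2.076 -4.791 2.399
endloop
endfacet
facet normal -0.341 -0.441 0.830
outer loop
vertex 1.509 -4.551 2.294
vertex 2.076 -4.791 2.399
vertex 1.951 -4.145 2.691
endloop
endfacet
facet normal 0.340 0.441 -0.830
outer loop
vertex 2.454 -4.301 1.477
vertex 2.329 -3.655 1.769
vertex 2.927 -4.054 1.802
endloop
endfacet
facet normal 0.558 -0.806 -0.199
outer loop
vertex 2.454 -4.301 1.477
vertex 2.927 -4.054 1.802
vertex 2.076 -4.791 2.399
endloop
endfacet
facet normal 0.558 -0.806 -0.199
outer loop
vertex 2.076 -4.791 2.399
vertex 2.927 -4.054 1.802
vertex 2.549 -4.544 2.724
endloop
endfacet
facet normal -0.340 -0.441 0.830
outer loop
vertex 2.076 -4.791 2.399
vertex 2.549 -4.544 2.724
vertex 1.951 -4.145 2.691
endloop
endfacet
facet normal 0.340 0.441 -0.830
outer loop
vertex 2.927 -4.054 1.802
vertex 2.329 -3.655 1.769
vertex 2.95 -3.507 2.102
endloop
endfacet
facet normal 0.940 -0.194 0.282
outer loop
vertex 2.927 -4.054 1.802
vertex 2.95 -3.507 2.102
vertex 2.549 -4.544 2.724
endloop
endfacet
facet normal 0.940 -0.194 0.282
outer loop
vertex 2.549 -4.544 2.724
vertex 2.95 -3.507 2.102
vertex 2.572 -3.997 3.024
endloop
endfacet
facet normal -0.340 -0.441 0.830
outer loop
vertex 2.549 -4.544 2.724
vertex 2.572 -3.997 3.024
vertex 1.951 -4.145 2.691
endloop
endfacet

endsolid


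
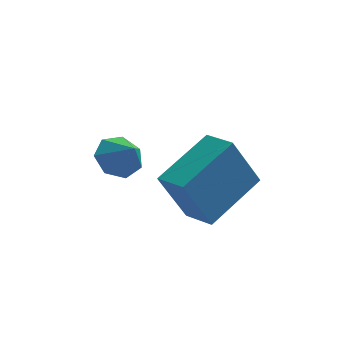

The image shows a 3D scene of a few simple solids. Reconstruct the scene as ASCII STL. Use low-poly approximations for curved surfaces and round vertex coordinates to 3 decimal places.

solid 
facet normal -0.644 0.738 -0.200
outer loop
vertex 1.445 0.034 -0.545
vertex 2.753 1.389 0.239
vertex 2.203 0.251 -2.185
endloop
endfacet
facet normal -0.641 -0.664 -0.384
outer loop
vertex 2.867 -0.509 -1.979
vertex 1.445 0.034 -0.545
vertex 2.203 0.251 -2.185
endloop
endfacet
facet normal -0.645 0.738 -0.200
outer loop
vertex 2.203 0.251 -2.185
vertex 2.753 1.389 0.239
vertex 3.511 1.606 -1.402
endloop
endfacet
facet normal 0.416 0.119 -0.901
outer loop
vertex 3.511 1.606 -1.402
vertex 2.867 -0.509 -1.979
vertex 2.203 0.251 -2.185
endloop
endfacet
facet normal -0.416 -0.120 0.901
outer loop
vertex 1.445 0.034 -0.545
vertex 3.417 0.629 0.445
vertex 2.753 1.389 0.239
endloop
endfacet
facet normal -0.641 -0.665 -0.384
outer loop
vertex 2.109 -0.726 -0.338
vertex 1.445 0.034 -0.545
vertex 2.867 -0.509 -1.979
endloop
endfacet
facet normal -0.417 -0.119 0.901
outer loop
vertex 2.109 -0.726 -0.338
vertex 3.417 0.629 0.445
vertex 1.445 0.034 -0.545
endloop
endfacet
facet normal 0.641 0.664 0.384
outer loop
vertex 2.753 1.389 0.239
vertex 3.417 0.629 0.445
vertex 3.511 1.606 -1.402
endloop
endfacet
facet normal 0.417 0.119 -0.901
outer loop
vertex 4.175 0.846 -1.195
vertex 2.867 -0.509 -1.979
vertex 3.511 1.606 -1.402
endloop
endfacet
facet normal 0.641 0.665 0.384
outer loop
vertex 3.511 1.606 -1.402
vertex 3.417 0.629 0.445
vertex 4.175 0.846 -1.195
endloop
endfacet
facet normal 0.645 -0.738 0.200
outer loop
vertex 4.175 0.846 -1.195
vertex 2.109 -0.726 -0.338
vertex 2.867 -0.509 -1.979
endloop
endfacet
facet normal 0.645 -0.738 0.200
outer loop
vertex 3.417 0.629 0.445
vertex 2.109 -0.726 -0.338
vertex 4.175 0.846 -1.195
endloop
endfacet
facet normal -0.450 0.533 -0.717
outer loop
vertex 0.938 2.86 -1.346
vertex 0.362 2.379 -1.342
vertex 0.453 3.003 -0.935
endloop
endfacet
facet normal 0.660 0.384 0.646
outer loop
vertex 0.938 2.86 -1.346
vertex 0.453 3.003 -0.935
vertex 0.818 1.841 -0.618
endloop
endfacet
facet normal -0.451 0.533 -0.716
outer loop
vertex 0.453 3.003 -0.935
vertex 0.362 2.379 -1.342
vertex -0.1 2.675 -0.831
endloop
endfacet
facet normal 0.021 0.269 0.963
outer loop
vertex 0.453 3.003 -0.935
vertex -0.1 2.675 -0.831
vertex 0.818 1.841 -0.618
endloop
endfacet
facet normal -0.451 0.532 -0.716
outer loop
vertex -0.1 2.675 -0.831
vertex 0.362 2.379 -1.342
vertex -0.304 2.125 -1.111
endloop
endfacet
facet normal -0.444 -0.270 0.854
outer loop
vertex -0.1 2.675 -0.831
vertex -0.304 2.125 -1.111
vertex 0.818 1.841 -0.618
endloop
endfacet
facet normal -0.451 0.532 -0.716
outer loop
vertex -0.304 2.125 -1.111
vertex 0.362 2.379 -1.342
vertex -0.007 1.766 -1.565
endloop
endfacet
facet normal -0.387 -0.829 0.403
outer loop
vertex -0.304 2.125 -1.111
vertex -0.007 1.766 -1.565
vertex 0.818 1.841 -0.618
endloop
endfacet
facet normal -0.450 0.532 -0.717
outer loop
vertex -0.007 1.766 -1.565
vertex 0.362 2.379 -1.342
vertex 0.569 1.868 -1.851
endloop
endfacet
facet normal 0.149 -0.987 -0.052
outer loop
vertex -0.007 1.766 -1.565
vertex 0.569 1.868 -1.851
vertex 0.818 1.841 -0.618
endloop
endfacet
facet normal -0.451 0.532 -0.717
outer loop
vertex 0.569 1.868 -1.851
vertex 0.362 2.379 -1.342
vertex 0.989 2.356 -1.753
endloop
endfacet
facet normal 0.764 -0.623 -0.168
outer loop
vertex 0.569 1.868 -1.851
vertex 0.989 2.356 -1.753
vertex 0.818 1.841 -0.618
endloop
endfacet
facet normal -0.450 0.533 -0.716
outer loop
vertex 0.989 2.356 -1.753
vertex 0.362 2.379 -1.342
vertex 0.938 2.86 -1.346
endloop
endfacet
facet normal 0.990 -0.015 0.142
outer loop
vertex 0.989 2.356 -1.753
vertex 0.938 2.86 -1.346
vertex 0.818 1.841 -0.618
endloop
endfacet

endsolid


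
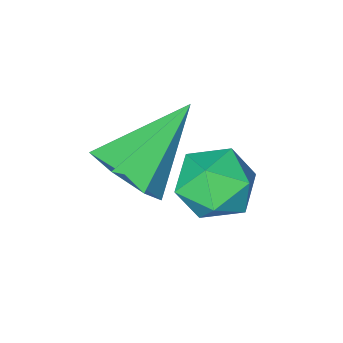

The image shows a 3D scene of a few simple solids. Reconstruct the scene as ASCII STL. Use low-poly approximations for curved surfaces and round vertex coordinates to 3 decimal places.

solid 
facet normal -0.910 -0.327 0.257
outer loop
vertex -3.087 2.962 1.945
vertex -2.768 2.082 1.956
vertex -2.735 2.602 2.734
endloop
endfacet
facet normal -0.796 0.332 0.507
outer loop
vertex -3.087 2.962 1.945
vertex -2.735 2.602 2.734
vertex -2.526 3.48 2.486
endloop
endfacet
facet normal -0.652 0.757 -0.049
outer loop
vertex -3.087 2.962 1.945
vertex -2.526 3.48 2.486
vertex -2.43 3.503 1.556
endloop
endfacet
facet normal -0.677 0.360 -0.642
outer loop
vertex -3.087 2.962 1.945
vertex -2.43 3.503 1.556
vertex -2.579 2.639 1.228
endloop
endfacet
facet normal -0.836 -0.309 -0.453
outer loop
vertex -3.087 2.962 1.945
vertex -2.579 2.639 1.228
vertex -2.768 2.082 1.956
endloop
endfacet
facet normal -0.218 0.313 0.924
outer loop
vertex -2.526 3.48 2.486
vertex -2.735 2.602 2.734
vertex -1.861 2.921 2.832
endloop
endfacet
facet normal -0.401 -0.754 0.521
outer loop
vertex -2.735 2.602 2.734
vertex -2.768 2.082 1.956
vertex -2.01 2.057 2.504
endloop
endfacet
facet normal -0.283 -0.725 -0.628
outer loop
vertex -2.768 2.082 1.956
vertex -2.579 2.639 1.228
vertex -1.914 2.08 1.574
endloop
endfacet
facet normal -0.026 0.359 -0.933
outer loop
vertex -2.579 2.639 1.228
vertex -2.43 3.503 1.556
vertex -1.705 2.958 1.326
endloop
endfacet
facet normal 0.014 1.000 0.026
outer loop
vertex -2.43 3.503 1.556
vertex -2.526 3.48 2.486
vertex -1.672 3.478 2.104
endloop
endfacet
facet normal 0.677 -0.360 0.642
outer loop
vertex -1.353 2.598 2.115
vertex -1.861 2.921 2.832
vertex -2.01 2.057 2.504
endloop
endfacet
facet normal 0.652 -0.757 0.049
outer loop
vertex -1.353 2.598 2.115
vertex -2.01 2.057 2.504
vertex -1.914 2.08 1.574
endloop
endfacet
facet normal 0.796 -0.332 -0.507
outer loop
vertex -1.353 2.598 2.115
vertex -1.914 2.08 1.574
vertex -1.705 2.958 1.326
endloop
endfacet
facet normal 0.910 0.327 -0.257
outer loop
vertex -1.353 2.598 2.115
vertex -1.705 2.958 1.326
vertex -1.672 3.478 2.104
endloop
endfacet
facet normal 0.836 0.309 0.453
outer loop
vertex -1.353 2.598 2.115
vertex -1.672 3.478 2.104
vertex -1.861 2.921 2.832
endloop
endfacet
facet normal 0.026 -0.359 0.933
outer loop
vertex -2.01 2.057 2.504
vertex -1.861 2.921 2.832
vertex -2.735 2.602 2.734
endloop
endfacet
facet normal -0.014 -1.000 -0.026
outer loop
vertex -1.914 2.08 1.574
vertex -2.01 2.057 2.504
vertex -2.768 2.082 1.956
endloop
endfacet
facet normal 0.218 -0.313 -0.924
outer loop
vertex -1.705 2.958 1.326
vertex -1.914 2.08 1.574
vertex -2.579 2.639 1.228
endloop
endfacet
facet normal 0.401 0.754 -0.521
outer loop
vertex -1.672 3.478 2.104
vertex -1.705 2.958 1.326
vertex -2.43 3.503 1.556
endloop
endfacet
facet normal 0.283 0.725 0.628
outer loop
vertex -1.861 2.921 2.832
vertex -1.672 3.478 2.104
vertex -2.526 3.48 2.486
endloop
endfacet
facet normal 0.801 0.058 -0.596
outer loop
vertex 0.179 1.958 3.854
vertex -0.307 2.429 3.246
vertex 0.188 2.742 3.942
endloop
endfacet
facet normal 0.254 -0.111 0.961
outer loop
vertex 0.179 1.958 3.854
vertex 0.188 2.742 3.942
vertex -1.933 2.311 4.454
endloop
endfacet
facet normal 0.801 0.058 -0.596
outer loop
vertex 0.188 2.742 3.942
vertex -0.307 2.429 3.246
vertex -0.176 3.291 3.506
endloop
endfacet
facet normal 0.054 0.643 0.764
outer loop
vertex 0.188 2.742 3.942
vertex -0.176 3.291 3.506
vertex -1.933 2.311 4.454
endloop
endfacet
facet normal 0.802 0.058 -0.595
outer loop
vertex -0.176 3.291 3.506
vertex -0.307 2.429 3.246
vertex -0.638 3.191 2.874
endloop
endfacet
facet normal -0.413 0.896 0.160
outer loop
vertex -0.176 3.291 3.506
vertex -0.638 3.191 2.874
vertex -1.933 2.311 4.454
endloop
endfacet
facet normal 0.801 0.058 -0.595
outer loop
vertex -0.638 3.191 2.874
vertex -0.307 2.429 3.246
vertex -0.851 2.517 2.522
endloop
endfacet
facet normal -0.795 0.458 -0.397
outer loop
vertex -0.638 3.191 2.874
vertex -0.851 2.517 2.522
vertex -1.933 2.311 4.454
endloop
endfacet
facet normal 0.801 0.058 -0.595
outer loop
vertex -0.851 2.517 2.522
vertex -0.307 2.429 3.246
vertex -0.654 1.777 2.715
endloop
endfacet
facet normal -0.804 -0.341 -0.487
outer loop
vertex -0.851 2.517 2.522
vertex -0.654 1.777 2.715
vertex -1.933 2.311 4.454
endloop
endfacet
facet normal 0.801 0.059 -0.596
outer loop
vertex -0.654 1.777 2.715
vertex -0.307 2.429 3.246
vertex -0.195 1.528 3.308
endloop
endfacet
facet normal -0.434 -0.900 -0.042
outer loop
vertex -0.654 1.777 2.715
vertex -0.195 1.528 3.308
vertex -1.933 2.311 4.454
endloop
endfacet
facet normal 0.801 0.059 -0.595
outer loop
vertex -0.195 1.528 3.308
vertex -0.307 2.429 3.246
vertex 0.179 1.958 3.854
endloop
endfacet
facet normal 0.038 -0.797 0.602
outer loop
vertex -0.195 1.528 3.308
vertex 0.179 1.958 3.854
vertex -1.933 2.311 4.454
endloop
endfacet

endsolid
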